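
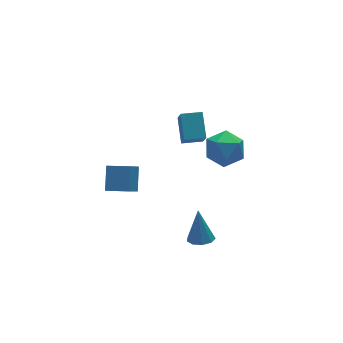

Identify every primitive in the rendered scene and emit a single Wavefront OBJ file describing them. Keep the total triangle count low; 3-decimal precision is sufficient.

v 1.788 -1.19 -0.408
v 2.345 -0.231 0.045
v 3.495 -2.089 -0.605
v 4.052 -1.13 -0.152
v 3.356 -1.807 0.551
v 2.301 -1.251 0.673
v 3.539 -1.069 -1.233
v 2.484 -0.513 -1.111
v 3.428 -0.156 -0.465
v 3.315 -0.612 0.638
v 2.525 -1.708 -1.198
v 2.412 -2.164 -0.095
v 0.138 -3.45 -4.677
v 0.889 -3.396 -4.78
v 0.342 -2.79 -2.863
v 0.659 -2.95 -4.917
v 0.184 -2.739 -4.94
v -0.311 -2.86 -4.841
v -0.597 -3.257 -4.664
v -0.538 -3.744 -4.494
v -0.163 -4.094 -4.408
v 0.353 -4.142 -4.449
v 0.769 -3.866 -4.596
v -1.141 1.01 -3.979
v -2.026 0.336 -2.843
v -2.098 1.873 -4.213
v -2.983 1.199 -3.077
v -0.537 1.961 -2.943
v -1.422 1.287 -1.807
v -1.494 2.824 -3.177
v -2.379 2.15 -2.041
v 2.585 2.491 -2.628
v 3.08 3.745 -1.625
v 2.975 3.48 -4.055
v 3.47 4.733 -3.052
v 3.71 2.047 -2.628
v 4.205 3.3 -1.625
v 4.1 3.035 -4.055
v 4.595 4.289 -3.052
f 1 12 6
f 1 6 2
f 1 2 8
f 1 8 11
f 1 11 12
f 2 6 10
f 6 12 5
f 12 11 3
f 11 8 7
f 8 2 9
f 4 10 5
f 4 5 3
f 4 3 7
f 4 7 9
f 4 9 10
f 5 10 6
f 3 5 12
f 7 3 11
f 9 7 8
f 10 9 2
f 14 13 16
f 14 16 15
f 16 13 17
f 16 17 15
f 17 13 18
f 17 18 15
f 18 13 19
f 18 19 15
f 19 13 20
f 19 20 15
f 20 13 21
f 20 21 15
f 21 13 22
f 21 22 15
f 22 13 23
f 22 23 15
f 23 13 14
f 23 14 15
f 25 27 24
f 28 25 24
f 24 27 26
f 26 28 24
f 25 31 27
f 29 25 28
f 29 31 25
f 27 31 26
f 30 28 26
f 26 31 30
f 30 29 28
f 31 29 30
f 33 35 32
f 36 33 32
f 32 35 34
f 34 36 32
f 33 39 35
f 37 33 36
f 37 39 33
f 35 39 34
f 38 36 34
f 34 39 38
f 38 37 36
f 39 37 38



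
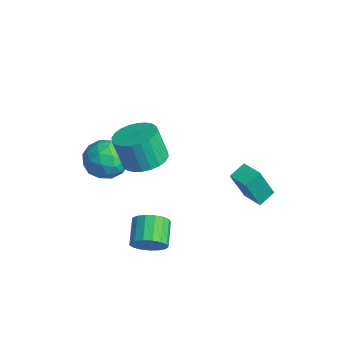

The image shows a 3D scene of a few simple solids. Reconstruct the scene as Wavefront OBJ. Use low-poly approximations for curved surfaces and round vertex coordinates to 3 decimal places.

v 3.239 -1.119 -2.916
v 3.662 -1.16 -2.251
v 2.725 -0.583 -1.618
v 2.301 -0.541 -2.284
v 3.764 -0.829 -2.402
v 2.826 -0.252 -1.769
v 3.746 -0.564 -2.671
v 2.808 0.013 -2.039
v 3.611 -0.426 -2.997
v 2.673 0.151 -2.364
v 3.391 -0.447 -3.304
v 2.453 0.13 -2.671
v 3.136 -0.622 -3.522
v 2.199 -0.044 -2.889
v 2.905 -0.91 -3.601
v 1.967 -0.333 -2.969
v 2.75 -1.246 -3.524
v 1.813 -0.669 -2.891
v 2.707 -1.553 -3.307
v 1.77 -0.976 -2.675
v 2.786 -1.761 -3.001
v 1.849 -1.183 -2.368
v 2.969 -1.821 -2.676
v 2.031 -1.244 -2.043
v 3.213 -1.72 -2.405
v 2.276 -1.143 -1.772
v 3.464 -1.482 -2.252
v 2.526 -0.905 -1.619
v 2.11 -0.666 1.45
v 3.026 -0.864 1.607
v 2.706 -1.191 3.067
v 1.79 -0.994 2.91
v 3.016 -0.501 1.686
v 2.695 -0.829 3.146
v 2.867 -0.165 1.729
v 2.547 -0.492 3.189
v 2.604 0.096 1.729
v 2.283 -0.231 3.189
v 2.265 0.24 1.687
v 1.944 -0.087 3.147
v 1.903 0.247 1.609
v 1.582 -0.08 3.069
v 1.572 0.114 1.507
v 1.251 -0.213 2.967
v 1.323 -0.137 1.396
v 1.003 -0.464 2.856
v 1.194 -0.469 1.293
v 0.874 -0.796 2.753
v 1.205 -0.831 1.214
v 0.884 -1.159 2.674
v 1.353 -1.168 1.171
v 1.033 -1.495 2.631
v 1.617 -1.429 1.171
v 1.296 -1.756 2.631
v 1.956 -1.573 1.213
v 1.635 -1.9 2.673
v 2.318 -1.58 1.291
v 1.997 -1.907 2.751
v 2.649 -1.447 1.393
v 2.328 -1.774 2.853
v 2.897 -1.196 1.504
v 2.577 -1.523 2.964
v 2.745 3.506 -1.946
v 2.928 2.7 -0.235
v 2.559 4.258 -1.572
v 2.741 3.451 0.139
v 3.659 3.729 -1.939
v 3.841 2.922 -0.228
v 3.472 4.48 -1.565
v 3.655 3.674 0.146
v -1.135 -1.34 -0.15
v -0.743 -0.803 0.637
v 0.383 -1.937 -0.497
v 0.775 -1.4 0.29
v 0.152 -2.2 0.472
v -0.786 -1.831 0.687
v 0.426 -0.909 -0.547
v -0.512 -0.54 -0.332
v 0.222 -0.536 0.392
v 0.052 -1.334 1.021
v -0.412 -1.406 -0.881
v -0.582 -2.204 -0.252
v -1.072 -1.019 0.274
v 0.712 -1.721 -0.134
v 0.346 -2.191 -0.027
v 0.576 -1.875 0.435
v -1.097 -1.624 0.303
v -0.867 -1.308 0.766
v -0.341 -2.129 0.669
v 0.507 -1.432 -0.626
v 0.737 -1.116 -0.163
v -0.936 -0.865 -0.295
v -0.706 -0.549 0.167
v -0.019 -0.611 -0.529
v -0.275 -0.546 0.593
v 0.617 -0.897 0.388
v 0.412 -0.609 -0.103
v -0.139 -0.392 0.023
v -0.374 -1.015 0.963
v 0.518 -1.366 0.758
v 0.151 -1.837 0.865
v -0.4 -1.62 0.992
v 0.193 -0.859 0.818
v -0.878 -1.374 -0.618
v 0.014 -1.725 -0.823
v 0.04 -1.12 -0.852
v -0.511 -0.903 -0.725
v -0.977 -1.843 -0.248
v -0.085 -2.194 -0.453
v -0.221 -2.348 0.117
v -0.772 -2.131 0.243
v -0.553 -1.881 -0.678
f 2 1 5
f 2 5 3
f 3 5 6
f 3 6 4
f 5 1 7
f 5 7 6
f 6 7 8
f 6 8 4
f 7 1 9
f 7 9 8
f 8 9 10
f 8 10 4
f 9 1 11
f 9 11 10
f 10 11 12
f 10 12 4
f 11 1 13
f 11 13 12
f 12 13 14
f 12 14 4
f 13 1 15
f 13 15 14
f 14 15 16
f 14 16 4
f 15 1 17
f 15 17 16
f 16 17 18
f 16 18 4
f 17 1 19
f 17 19 18
f 18 19 20
f 18 20 4
f 19 1 21
f 19 21 20
f 20 21 22
f 20 22 4
f 21 1 23
f 21 23 22
f 22 23 24
f 22 24 4
f 23 1 25
f 23 25 24
f 24 25 26
f 24 26 4
f 25 1 27
f 25 27 26
f 26 27 28
f 26 28 4
f 27 1 2
f 27 2 28
f 28 2 3
f 28 3 4
f 30 29 33
f 30 33 31
f 31 33 34
f 31 34 32
f 33 29 35
f 33 35 34
f 34 35 36
f 34 36 32
f 35 29 37
f 35 37 36
f 36 37 38
f 36 38 32
f 37 29 39
f 37 39 38
f 38 39 40
f 38 40 32
f 39 29 41
f 39 41 40
f 40 41 42
f 40 42 32
f 41 29 43
f 41 43 42
f 42 43 44
f 42 44 32
f 43 29 45
f 43 45 44
f 44 45 46
f 44 46 32
f 45 29 47
f 45 47 46
f 46 47 48
f 46 48 32
f 47 29 49
f 47 49 48
f 48 49 50
f 48 50 32
f 49 29 51
f 49 51 50
f 50 51 52
f 50 52 32
f 51 29 53
f 51 53 52
f 52 53 54
f 52 54 32
f 53 29 55
f 53 55 54
f 54 55 56
f 54 56 32
f 55 29 57
f 55 57 56
f 56 57 58
f 56 58 32
f 57 29 59
f 57 59 58
f 58 59 60
f 58 60 32
f 59 29 61
f 59 61 60
f 60 61 62
f 60 62 32
f 61 29 30
f 61 30 62
f 62 30 31
f 62 31 32
f 64 66 63
f 67 64 63
f 63 66 65
f 65 67 63
f 64 70 66
f 68 64 67
f 68 70 64
f 66 70 65
f 69 67 65
f 65 70 69
f 69 68 67
f 70 68 69
f 71 108 87
f 108 82 111
f 87 111 76
f 108 111 87
f 71 87 83
f 87 76 88
f 83 88 72
f 87 88 83
f 71 83 92
f 83 72 93
f 92 93 78
f 83 93 92
f 71 92 104
f 92 78 107
f 104 107 81
f 92 107 104
f 71 104 108
f 104 81 112
f 108 112 82
f 104 112 108
f 72 88 99
f 88 76 102
f 99 102 80
f 88 102 99
f 76 111 89
f 111 82 110
f 89 110 75
f 111 110 89
f 82 112 109
f 112 81 105
f 109 105 73
f 112 105 109
f 81 107 106
f 107 78 94
f 106 94 77
f 107 94 106
f 78 93 98
f 93 72 95
f 98 95 79
f 93 95 98
f 74 100 86
f 100 80 101
f 86 101 75
f 100 101 86
f 74 86 84
f 86 75 85
f 84 85 73
f 86 85 84
f 74 84 91
f 84 73 90
f 91 90 77
f 84 90 91
f 74 91 96
f 91 77 97
f 96 97 79
f 91 97 96
f 74 96 100
f 96 79 103
f 100 103 80
f 96 103 100
f 75 101 89
f 101 80 102
f 89 102 76
f 101 102 89
f 73 85 109
f 85 75 110
f 109 110 82
f 85 110 109
f 77 90 106
f 90 73 105
f 106 105 81
f 90 105 106
f 79 97 98
f 97 77 94
f 98 94 78
f 97 94 98
f 80 103 99
f 103 79 95
f 99 95 72
f 103 95 99



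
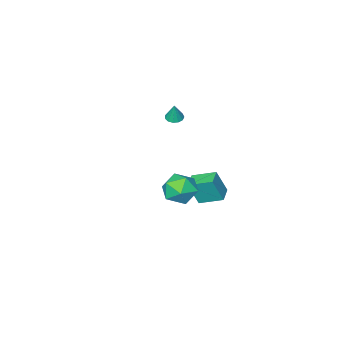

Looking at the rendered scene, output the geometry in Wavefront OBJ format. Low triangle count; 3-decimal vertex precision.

v 3.45 4.638 1.86
v 4.238 3.963 2.205
v 2.302 3.857 2.955
v 3.09 3.182 3.3
v 3.13 4.245 3.555
v 3.84 4.728 2.878
v 2.7 3.092 2.282
v 3.41 3.575 1.605
v 3.775 3.008 2.466
v 4.04 3.72 3.252
v 2.5 4.1 1.908
v 2.765 4.812 2.694
v -1.304 2.183 -0.412
v -0.78 1.856 1.096
v -0.531 2.836 -0.539
v -0.007 2.509 0.969
v -0.453 1.071 -0.949
v 0.071 0.744 0.559
v 0.32 1.724 -1.076
v 0.844 1.397 0.432
v -2.22 -3.875 2.117
v -1.701 -4.079 2.071
v -2.02 -3.625 3.263
v -1.682 -3.772 2
v -1.834 -3.498 1.967
v -2.109 -3.343 1.982
v -2.419 -3.357 2.039
v -2.666 -3.536 2.121
v -2.771 -3.822 2.202
v -2.702 -4.125 2.256
v -2.479 -4.349 2.266
v -2.175 -4.422 2.228
v -1.885 -4.321 2.155
f 1 12 6
f 1 6 2
f 1 2 8
f 1 8 11
f 1 11 12
f 2 6 10
f 6 12 5
f 12 11 3
f 11 8 7
f 8 2 9
f 4 10 5
f 4 5 3
f 4 3 7
f 4 7 9
f 4 9 10
f 5 10 6
f 3 5 12
f 7 3 11
f 9 7 8
f 10 9 2
f 14 16 13
f 17 14 13
f 13 16 15
f 15 17 13
f 14 20 16
f 18 14 17
f 18 20 14
f 16 20 15
f 19 17 15
f 15 20 19
f 19 18 17
f 20 18 19
f 22 21 24
f 22 24 23
f 24 21 25
f 24 25 23
f 25 21 26
f 25 26 23
f 26 21 27
f 26 27 23
f 27 21 28
f 27 28 23
f 28 21 29
f 28 29 23
f 29 21 30
f 29 30 23
f 30 21 31
f 30 31 23
f 31 21 32
f 31 32 23
f 32 21 33
f 32 33 23
f 33 21 22
f 33 22 23



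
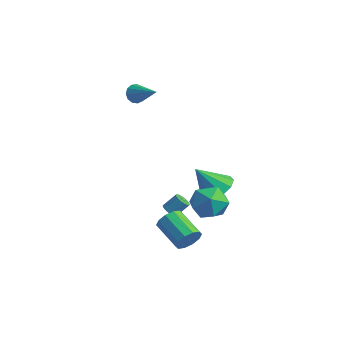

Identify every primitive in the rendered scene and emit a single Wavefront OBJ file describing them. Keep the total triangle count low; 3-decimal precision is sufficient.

v -4.405 1.916 2.986
v -4.116 2.144 2.438
v -2.715 1.864 3.854
v -4.21 2.442 2.639
v -4.366 2.574 2.95
v -4.534 2.496 3.273
v -4.661 2.234 3.504
v -4.707 1.871 3.572
v -4.656 1.523 3.453
v -4.526 1.299 3.186
v -4.358 1.271 2.856
v -4.204 1.447 2.567
v -4.114 1.773 2.411
v 2.319 -0.616 -4.301
v 2.625 -0.14 -3.708
v 0.908 0.093 -3.007
v 0.601 -0.384 -3.599
v 2.505 0.157 -4.101
v 0.787 0.39 -3.399
v 2.314 0.158 -4.57
v 0.596 0.391 -3.869
v 2.124 -0.136 -4.936
v 0.407 0.096 -4.235
v 2.009 -0.614 -5.06
v 0.291 -0.381 -4.359
v 2.012 -1.093 -4.893
v 0.295 -0.86 -4.192
v 2.133 -1.39 -4.501
v 0.415 -1.157 -3.799
v 2.324 -1.391 -4.031
v 0.606 -1.158 -3.33
v 2.513 -1.096 -3.665
v 0.796 -0.864 -2.964
v 2.629 -0.619 -3.541
v 0.911 -0.386 -2.84
v 2.388 0.706 -2.143
v 3.571 0.631 -2.231
v 2.449 -0.271 -0.489
v 3.632 -0.346 -0.577
v 3.117 0.704 -0.364
v 3.079 1.308 -1.387
v 2.941 -0.948 -1.333
v 2.903 -0.344 -2.356
v 3.912 -0.391 -1.73
v 4.021 0.63 -1.132
v 1.999 -0.27 -1.588
v 2.108 0.751 -0.99
v -0.836 1.029 -4.33
v -0.363 0.865 -4.427
v 0.009 1.487 -3.667
v -0.464 1.651 -3.57
v -0.383 1.044 -4.564
v -0.011 1.667 -3.804
v -0.493 1.221 -4.655
v -0.121 1.843 -3.895
v -0.671 1.36 -4.681
v -0.299 1.982 -3.921
v -0.881 1.433 -4.638
v -0.51 2.055 -3.878
v -1.083 1.426 -4.534
v -0.711 2.048 -3.774
v -1.235 1.34 -4.39
v -0.864 1.962 -3.63
v -1.309 1.193 -4.233
v -0.937 1.815 -3.473
v -1.289 1.013 -4.096
v -0.917 1.636 -3.336
v -1.179 0.837 -4.005
v -0.807 1.459 -3.245
v -1.001 0.698 -3.979
v -0.629 1.32 -3.219
v -0.79 0.625 -4.022
v -0.419 1.247 -3.262
v -0.589 0.632 -4.126
v -0.217 1.254 -3.366
v -0.436 0.718 -4.27
v -0.065 1.34 -3.51
v 1.314 2.499 -2.195
v 1.907 3.122 -1.525
v 0.486 1.641 -0.665
v 1.331 3.446 -1.655
v 0.748 3.409 -1.991
v 0.381 3.024 -2.405
v 0.371 2.439 -2.739
v 0.72 1.877 -2.865
v 1.296 1.553 -2.736
v 1.879 1.59 -2.4
v 2.246 1.975 -1.986
v 2.257 2.56 -1.652
f 2 1 4
f 2 4 3
f 4 1 5
f 4 5 3
f 5 1 6
f 5 6 3
f 6 1 7
f 6 7 3
f 7 1 8
f 7 8 3
f 8 1 9
f 8 9 3
f 9 1 10
f 9 10 3
f 10 1 11
f 10 11 3
f 11 1 12
f 11 12 3
f 12 1 13
f 12 13 3
f 13 1 2
f 13 2 3
f 15 14 18
f 15 18 16
f 16 18 19
f 16 19 17
f 18 14 20
f 18 20 19
f 19 20 21
f 19 21 17
f 20 14 22
f 20 22 21
f 21 22 23
f 21 23 17
f 22 14 24
f 22 24 23
f 23 24 25
f 23 25 17
f 24 14 26
f 24 26 25
f 25 26 27
f 25 27 17
f 26 14 28
f 26 28 27
f 27 28 29
f 27 29 17
f 28 14 30
f 28 30 29
f 29 30 31
f 29 31 17
f 30 14 32
f 30 32 31
f 31 32 33
f 31 33 17
f 32 14 34
f 32 34 33
f 33 34 35
f 33 35 17
f 34 14 15
f 34 15 35
f 35 15 16
f 35 16 17
f 36 47 41
f 36 41 37
f 36 37 43
f 36 43 46
f 36 46 47
f 37 41 45
f 41 47 40
f 47 46 38
f 46 43 42
f 43 37 44
f 39 45 40
f 39 40 38
f 39 38 42
f 39 42 44
f 39 44 45
f 40 45 41
f 38 40 47
f 42 38 46
f 44 42 43
f 45 44 37
f 49 48 52
f 49 52 50
f 50 52 53
f 50 53 51
f 52 48 54
f 52 54 53
f 53 54 55
f 53 55 51
f 54 48 56
f 54 56 55
f 55 56 57
f 55 57 51
f 56 48 58
f 56 58 57
f 57 58 59
f 57 59 51
f 58 48 60
f 58 60 59
f 59 60 61
f 59 61 51
f 60 48 62
f 60 62 61
f 61 62 63
f 61 63 51
f 62 48 64
f 62 64 63
f 63 64 65
f 63 65 51
f 64 48 66
f 64 66 65
f 65 66 67
f 65 67 51
f 66 48 68
f 66 68 67
f 67 68 69
f 67 69 51
f 68 48 70
f 68 70 69
f 69 70 71
f 69 71 51
f 70 48 72
f 70 72 71
f 71 72 73
f 71 73 51
f 72 48 74
f 72 74 73
f 73 74 75
f 73 75 51
f 74 48 76
f 74 76 75
f 75 76 77
f 75 77 51
f 76 48 49
f 76 49 77
f 77 49 50
f 77 50 51
f 79 78 81
f 79 81 80
f 81 78 82
f 81 82 80
f 82 78 83
f 82 83 80
f 83 78 84
f 83 84 80
f 84 78 85
f 84 85 80
f 85 78 86
f 85 86 80
f 86 78 87
f 86 87 80
f 87 78 88
f 87 88 80
f 88 78 89
f 88 89 80
f 89 78 79
f 89 79 80



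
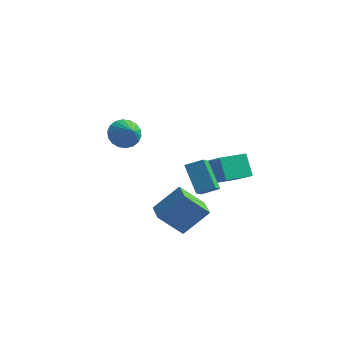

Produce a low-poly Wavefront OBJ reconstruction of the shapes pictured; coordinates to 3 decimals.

v 0.202 -2.996 -2.343
v 1.203 -2.088 -1.035
v -0.582 -2.037 -2.408
v 0.419 -1.13 -1.1
v 1.221 -2.25 -3.64
v 2.222 -1.343 -2.332
v 0.437 -1.292 -3.705
v 1.438 -0.384 -2.397
v -0.456 3.242 -1.817
v 0.809 2.502 -0.79
v 0.401 4.539 -1.94
v 1.667 3.8 -0.913
v 0.193 2.7 -3.007
v 1.459 1.961 -1.98
v 1.051 3.998 -3.13
v 2.316 3.258 -2.103
v -3.969 1.15 0.388
v -3.409 1.075 -0.351
v -3.071 0.51 1.132
v -3.292 1.435 -0.183
v -3.31 1.738 0.098
v -3.457 1.925 0.437
v -3.707 1.958 0.765
v -4.008 1.831 1.019
v -4.301 1.569 1.148
v -4.529 1.224 1.126
v -4.645 0.864 0.958
v -4.628 0.561 0.677
v -4.48 0.374 0.339
v -4.231 0.341 0.01
v -3.93 0.468 -0.244
v -3.636 0.73 -0.373
v 1.59 -2.296 1.302
v 1.775 -3.185 1.904
v 2.379 -1.876 1.68
v 2.564 -2.765 2.282
v 2.576 -2.975 -0.002
v 2.761 -3.864 0.6
v 3.365 -2.555 0.376
v 3.55 -3.444 0.978
f 2 4 1
f 5 2 1
f 1 4 3
f 3 5 1
f 2 8 4
f 6 2 5
f 6 8 2
f 4 8 3
f 7 5 3
f 3 8 7
f 7 6 5
f 8 6 7
f 10 12 9
f 13 10 9
f 9 12 11
f 11 13 9
f 10 16 12
f 14 10 13
f 14 16 10
f 12 16 11
f 15 13 11
f 11 16 15
f 15 14 13
f 16 14 15
f 18 17 20
f 18 20 19
f 20 17 21
f 20 21 19
f 21 17 22
f 21 22 19
f 22 17 23
f 22 23 19
f 23 17 24
f 23 24 19
f 24 17 25
f 24 25 19
f 25 17 26
f 25 26 19
f 26 17 27
f 26 27 19
f 27 17 28
f 27 28 19
f 28 17 29
f 28 29 19
f 29 17 30
f 29 30 19
f 30 17 31
f 30 31 19
f 31 17 32
f 31 32 19
f 32 17 18
f 32 18 19
f 34 36 33
f 37 34 33
f 33 36 35
f 35 37 33
f 34 40 36
f 38 34 37
f 38 40 34
f 36 40 35
f 39 37 35
f 35 40 39
f 39 38 37
f 40 38 39



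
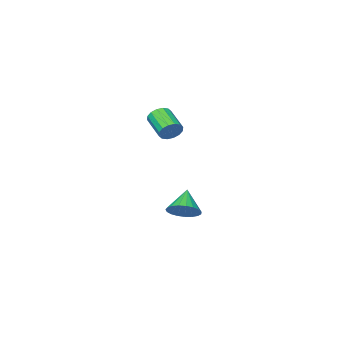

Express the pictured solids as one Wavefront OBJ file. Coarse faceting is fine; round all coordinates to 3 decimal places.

v 0.839 1.737 -3.184
v 1.304 1.964 -2.627
v 0.121 1.123 -2.336
v 1.092 2.199 -2.636
v 0.837 2.353 -2.74
v 0.583 2.402 -2.921
v 0.372 2.335 -3.148
v 0.243 2.165 -3.38
v 0.216 1.921 -3.579
v 0.298 1.644 -3.71
v 0.473 1.384 -3.749
v 0.711 1.185 -3.691
v 0.972 1.081 -3.546
v 1.209 1.091 -3.338
v 1.383 1.212 -3.103
v 1.463 1.424 -2.883
v 1.435 1.69 -2.714
v 2.343 2.725 2.143
v 2.594 2.866 2.599
v 2.309 1.776 3.094
v 2.057 1.635 2.637
v 2.33 2.951 2.633
v 2.045 1.861 3.128
v 2.069 2.975 2.536
v 1.784 1.885 3.03
v 1.882 2.932 2.333
v 1.596 1.842 2.827
v 1.817 2.833 2.079
v 1.532 1.744 2.574
v 1.894 2.706 1.843
v 1.609 1.616 2.337
v 2.091 2.584 1.686
v 1.806 1.494 2.181
v 2.355 2.499 1.652
v 2.07 1.409 2.147
v 2.616 2.475 1.75
v 2.331 1.385 2.244
v 2.804 2.518 1.953
v 2.518 1.428 2.447
v 2.868 2.616 2.206
v 2.583 1.527 2.701
v 2.791 2.744 2.443
v 2.506 1.654 2.937
f 2 1 4
f 2 4 3
f 4 1 5
f 4 5 3
f 5 1 6
f 5 6 3
f 6 1 7
f 6 7 3
f 7 1 8
f 7 8 3
f 8 1 9
f 8 9 3
f 9 1 10
f 9 10 3
f 10 1 11
f 10 11 3
f 11 1 12
f 11 12 3
f 12 1 13
f 12 13 3
f 13 1 14
f 13 14 3
f 14 1 15
f 14 15 3
f 15 1 16
f 15 16 3
f 16 1 17
f 16 17 3
f 17 1 2
f 17 2 3
f 19 18 22
f 19 22 20
f 20 22 23
f 20 23 21
f 22 18 24
f 22 24 23
f 23 24 25
f 23 25 21
f 24 18 26
f 24 26 25
f 25 26 27
f 25 27 21
f 26 18 28
f 26 28 27
f 27 28 29
f 27 29 21
f 28 18 30
f 28 30 29
f 29 30 31
f 29 31 21
f 30 18 32
f 30 32 31
f 31 32 33
f 31 33 21
f 32 18 34
f 32 34 33
f 33 34 35
f 33 35 21
f 34 18 36
f 34 36 35
f 35 36 37
f 35 37 21
f 36 18 38
f 36 38 37
f 37 38 39
f 37 39 21
f 38 18 40
f 38 40 39
f 39 40 41
f 39 41 21
f 40 18 42
f 40 42 41
f 41 42 43
f 41 43 21
f 42 18 19
f 42 19 43
f 43 19 20
f 43 20 21



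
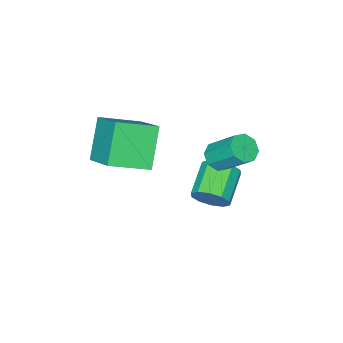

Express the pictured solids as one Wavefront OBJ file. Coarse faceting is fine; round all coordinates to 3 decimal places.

v -0.08 0.5 -4.351
v 0.412 0.245 -3.681
v -0.948 -0.476 -2.958
v -1.44 -0.22 -3.629
v 0.215 0.732 -3.566
v -1.145 0.011 -2.843
v -0.095 1.13 -3.752
v -1.455 0.41 -3.029
v -0.399 1.288 -4.166
v -1.759 0.568 -3.443
v -0.581 1.145 -4.651
v -1.941 0.425 -3.928
v -0.572 0.756 -5.022
v -1.932 0.035 -4.299
v -0.375 0.269 -5.137
v -1.735 -0.452 -4.414
v -0.065 -0.13 -4.951
v -1.425 -0.85 -4.228
v 0.239 -0.288 -4.537
v -1.121 -1.008 -3.814
v 0.421 -0.145 -4.052
v -0.939 -0.865 -3.329
v 0.071 1.054 -0.973
v 0.525 1.483 -1.311
v 0.303 2.715 -0.045
v -0.151 2.286 0.293
v 0.011 1.556 -1.472
v -0.211 2.788 -0.206
v -0.468 1.335 -1.34
v -0.689 2.567 -0.074
v -0.631 0.95 -0.994
v -0.853 2.181 0.272
v -0.383 0.625 -0.635
v -0.605 1.857 0.631
v 0.131 0.552 -0.474
v -0.091 1.784 0.792
v 0.609 0.773 -0.606
v 0.388 2.005 0.66
v 0.773 1.159 -0.952
v 0.551 2.39 0.314
v 2.762 -3.164 0.532
v 3.297 -1.489 1.662
v 1.251 -2.248 -0.11
v 1.786 -0.573 1.019
v 3.874 -2.447 -1.059
v 4.409 -0.772 0.07
v 2.363 -1.531 -1.702
v 2.898 0.144 -0.572
f 2 1 5
f 2 5 3
f 3 5 6
f 3 6 4
f 5 1 7
f 5 7 6
f 6 7 8
f 6 8 4
f 7 1 9
f 7 9 8
f 8 9 10
f 8 10 4
f 9 1 11
f 9 11 10
f 10 11 12
f 10 12 4
f 11 1 13
f 11 13 12
f 12 13 14
f 12 14 4
f 13 1 15
f 13 15 14
f 14 15 16
f 14 16 4
f 15 1 17
f 15 17 16
f 16 17 18
f 16 18 4
f 17 1 19
f 17 19 18
f 18 19 20
f 18 20 4
f 19 1 21
f 19 21 20
f 20 21 22
f 20 22 4
f 21 1 2
f 21 2 22
f 22 2 3
f 22 3 4
f 24 23 27
f 24 27 25
f 25 27 28
f 25 28 26
f 27 23 29
f 27 29 28
f 28 29 30
f 28 30 26
f 29 23 31
f 29 31 30
f 30 31 32
f 30 32 26
f 31 23 33
f 31 33 32
f 32 33 34
f 32 34 26
f 33 23 35
f 33 35 34
f 34 35 36
f 34 36 26
f 35 23 37
f 35 37 36
f 36 37 38
f 36 38 26
f 37 23 39
f 37 39 38
f 38 39 40
f 38 40 26
f 39 23 24
f 39 24 40
f 40 24 25
f 40 25 26
f 42 44 41
f 45 42 41
f 41 44 43
f 43 45 41
f 42 48 44
f 46 42 45
f 46 48 42
f 44 48 43
f 47 45 43
f 43 48 47
f 47 46 45
f 48 46 47



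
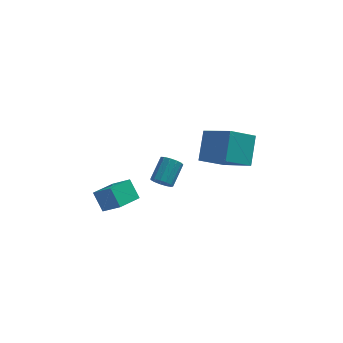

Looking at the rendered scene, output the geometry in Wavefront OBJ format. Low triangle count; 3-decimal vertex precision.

v -1.408 -3.418 1.694
v -0.958 -3.755 1.836
v -0.442 -2.759 2.568
v -0.892 -2.422 2.426
v -0.873 -3.598 1.562
v -0.357 -2.602 2.294
v -0.957 -3.384 1.33
v -0.442 -2.388 2.063
v -1.185 -3.181 1.214
v -0.669 -2.184 1.946
v -1.484 -3.053 1.25
v -0.968 -2.056 1.982
v -1.758 -3.041 1.427
v -1.242 -2.044 2.159
v -1.921 -3.149 1.689
v -1.406 -2.152 2.421
v -1.922 -3.342 1.952
v -1.406 -2.346 2.684
v -1.759 -3.56 2.133
v -1.243 -2.563 2.866
v -1.485 -3.732 2.175
v -0.969 -2.736 2.908
v -1.186 -3.805 2.064
v -0.67 -2.809 2.797
v 1.918 1.228 -1.063
v 2.225 2.558 0.156
v 0.629 2.568 -2.201
v 0.937 3.898 -0.982
v 3.243 1.742 -1.958
v 3.551 3.072 -0.739
v 1.955 3.082 -3.096
v 2.262 4.412 -1.877
v -4.739 0.733 -2.965
v -3.859 0.084 -2.012
v -3.766 1.711 -3.198
v -2.885 1.063 -2.246
v -4.275 0.057 -3.854
v -3.394 -0.591 -2.902
v -3.301 1.036 -4.088
v -2.421 0.387 -3.135
f 2 1 5
f 2 5 3
f 3 5 6
f 3 6 4
f 5 1 7
f 5 7 6
f 6 7 8
f 6 8 4
f 7 1 9
f 7 9 8
f 8 9 10
f 8 10 4
f 9 1 11
f 9 11 10
f 10 11 12
f 10 12 4
f 11 1 13
f 11 13 12
f 12 13 14
f 12 14 4
f 13 1 15
f 13 15 14
f 14 15 16
f 14 16 4
f 15 1 17
f 15 17 16
f 16 17 18
f 16 18 4
f 17 1 19
f 17 19 18
f 18 19 20
f 18 20 4
f 19 1 21
f 19 21 20
f 20 21 22
f 20 22 4
f 21 1 23
f 21 23 22
f 22 23 24
f 22 24 4
f 23 1 2
f 23 2 24
f 24 2 3
f 24 3 4
f 26 28 25
f 29 26 25
f 25 28 27
f 27 29 25
f 26 32 28
f 30 26 29
f 30 32 26
f 28 32 27
f 31 29 27
f 27 32 31
f 31 30 29
f 32 30 31
f 34 36 33
f 37 34 33
f 33 36 35
f 35 37 33
f 34 40 36
f 38 34 37
f 38 40 34
f 36 40 35
f 39 37 35
f 35 40 39
f 39 38 37
f 40 38 39



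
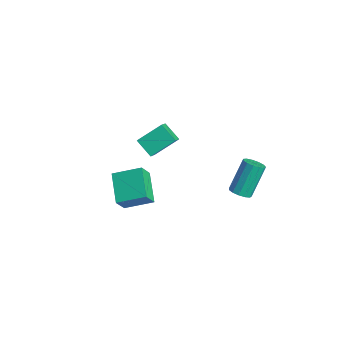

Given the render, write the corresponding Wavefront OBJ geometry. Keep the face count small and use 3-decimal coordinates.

v -1.918 -0.601 0.972
v -1.21 -1.197 1.735
v -1.732 0.666 1.79
v -1.024 0.07 2.553
v -1.016 -0.33 0.347
v -0.308 -0.926 1.11
v -0.83 0.937 1.165
v -0.122 0.341 1.928
v 2.34 2.573 -1.212
v 2.738 2.252 -0.898
v 2.339 3.267 0.646
v 1.94 3.587 0.332
v 2.908 2.515 -1.027
v 2.508 3.529 0.517
v 2.896 2.796 -1.215
v 2.497 3.811 0.329
v 2.709 3.006 -1.401
v 2.309 4.021 0.143
v 2.404 3.079 -1.528
v 2.004 4.093 0.016
v 2.078 2.991 -1.554
v 1.679 4.005 -0.01
v 1.836 2.77 -1.472
v 1.437 3.784 0.072
v 1.754 2.486 -1.307
v 1.354 3.501 0.237
v 1.857 2.23 -1.112
v 1.458 3.245 0.432
v 2.114 2.083 -0.949
v 1.715 3.097 0.595
v 2.443 2.091 -0.869
v 2.043 3.106 0.675
v 0.293 -2.917 0.794
v 0.587 -3.496 1.767
v 1.012 -1.692 1.304
v 1.306 -2.27 2.278
v 1.734 -3.45 0.042
v 2.028 -4.028 1.016
v 2.453 -2.224 0.553
v 2.747 -2.803 1.526
f 2 4 1
f 5 2 1
f 1 4 3
f 3 5 1
f 2 8 4
f 6 2 5
f 6 8 2
f 4 8 3
f 7 5 3
f 3 8 7
f 7 6 5
f 8 6 7
f 10 9 13
f 10 13 11
f 11 13 14
f 11 14 12
f 13 9 15
f 13 15 14
f 14 15 16
f 14 16 12
f 15 9 17
f 15 17 16
f 16 17 18
f 16 18 12
f 17 9 19
f 17 19 18
f 18 19 20
f 18 20 12
f 19 9 21
f 19 21 20
f 20 21 22
f 20 22 12
f 21 9 23
f 21 23 22
f 22 23 24
f 22 24 12
f 23 9 25
f 23 25 24
f 24 25 26
f 24 26 12
f 25 9 27
f 25 27 26
f 26 27 28
f 26 28 12
f 27 9 29
f 27 29 28
f 28 29 30
f 28 30 12
f 29 9 31
f 29 31 30
f 30 31 32
f 30 32 12
f 31 9 10
f 31 10 32
f 32 10 11
f 32 11 12
f 34 36 33
f 37 34 33
f 33 36 35
f 35 37 33
f 34 40 36
f 38 34 37
f 38 40 34
f 36 40 35
f 39 37 35
f 35 40 39
f 39 38 37
f 40 38 39



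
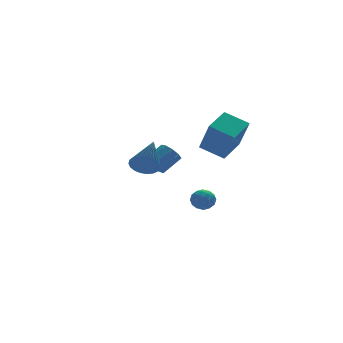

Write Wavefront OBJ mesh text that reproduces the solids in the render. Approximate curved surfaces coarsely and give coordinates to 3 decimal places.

v 2.875 -3.352 1.769
v 2.994 -4.281 3.491
v 1.942 -2.427 2.333
v 2.062 -3.355 4.055
v 4.098 -2.385 2.205
v 4.218 -3.313 3.927
v 3.166 -1.459 2.769
v 3.285 -2.388 4.491
v 1.523 2.488 -0.721
v 1.945 2.367 -1.266
v 2.979 2.632 -0.524
v 2.557 2.752 0.021
v 1.819 2.829 -1.256
v 2.853 3.094 -0.514
v 1.555 3.131 -0.995
v 2.589 3.396 -0.253
v 1.275 3.132 -0.606
v 2.309 3.397 0.136
v 1.112 2.832 -0.271
v 2.146 3.096 0.471
v 1.141 2.37 -0.146
v 2.175 2.635 0.596
v 1.349 1.964 -0.291
v 2.383 2.228 0.451
v 1.638 1.802 -0.637
v 2.672 2.067 0.105
v 1.873 1.962 -1.022
v 2.908 2.226 -0.28
v 3.267 1.921 -3.24
v 3.847 2.324 -3.127
v 3.933 0.976 -3.293
v 4.513 1.379 -3.18
v 4.036 1.284 -2.656
v 3.625 1.868 -2.623
v 4.155 1.432 -3.797
v 3.744 2.016 -3.764
v 4.396 2.021 -3.471
v 4.323 1.929 -2.766
v 3.457 1.371 -3.654
v 3.384 1.279 -2.949
v 3.499 2.205 -3.178
v 4.281 1.095 -3.242
v 4.001 1.039 -2.933
v 4.342 1.275 -2.867
v 3.368 1.937 -2.882
v 3.709 2.174 -2.816
v 3.82 1.562 -2.539
v 4.071 1.126 -3.604
v 4.412 1.363 -3.538
v 3.438 2.025 -3.553
v 3.779 2.261 -3.487
v 3.96 1.738 -3.881
v 4.163 2.264 -3.314
v 4.554 1.709 -3.346
v 4.344 1.74 -3.709
v 4.102 2.084 -3.689
v 4.119 2.21 -2.9
v 4.51 1.655 -2.931
v 4.23 1.599 -2.623
v 3.988 1.942 -2.604
v 4.442 2.032 -3.102
v 3.27 1.645 -3.489
v 3.661 1.09 -3.52
v 3.792 1.358 -3.816
v 3.55 1.701 -3.797
v 3.226 1.591 -3.074
v 3.617 1.036 -3.106
v 3.678 1.216 -2.731
v 3.436 1.56 -2.711
v 3.338 1.268 -3.318
v -0.7 -1.889 1.338
v 0.096 -1.92 1.263
v -0.56 -2.751 3.182
v 0.051 -1.623 1.406
v -0.123 -1.371 1.536
v -0.397 -1.21 1.633
v -0.724 -1.165 1.678
v -1.046 -1.246 1.665
v -1.309 -1.438 1.595
v -1.466 -1.708 1.481
v -1.491 -2.009 1.342
v -1.379 -2.29 1.203
v -1.15 -2.501 1.086
v -0.843 -2.606 1.014
v -0.511 -2.587 0.997
v -0.212 -2.448 1.04
v 0.003 -2.212 1.134
f 2 4 1
f 5 2 1
f 1 4 3
f 3 5 1
f 2 8 4
f 6 2 5
f 6 8 2
f 4 8 3
f 7 5 3
f 3 8 7
f 7 6 5
f 8 6 7
f 10 9 13
f 10 13 11
f 11 13 14
f 11 14 12
f 13 9 15
f 13 15 14
f 14 15 16
f 14 16 12
f 15 9 17
f 15 17 16
f 16 17 18
f 16 18 12
f 17 9 19
f 17 19 18
f 18 19 20
f 18 20 12
f 19 9 21
f 19 21 20
f 20 21 22
f 20 22 12
f 21 9 23
f 21 23 22
f 22 23 24
f 22 24 12
f 23 9 25
f 23 25 24
f 24 25 26
f 24 26 12
f 25 9 27
f 25 27 26
f 26 27 28
f 26 28 12
f 27 9 10
f 27 10 28
f 28 10 11
f 28 11 12
f 29 66 45
f 66 40 69
f 45 69 34
f 66 69 45
f 29 45 41
f 45 34 46
f 41 46 30
f 45 46 41
f 29 41 50
f 41 30 51
f 50 51 36
f 41 51 50
f 29 50 62
f 50 36 65
f 62 65 39
f 50 65 62
f 29 62 66
f 62 39 70
f 66 70 40
f 62 70 66
f 30 46 57
f 46 34 60
f 57 60 38
f 46 60 57
f 34 69 47
f 69 40 68
f 47 68 33
f 69 68 47
f 40 70 67
f 70 39 63
f 67 63 31
f 70 63 67
f 39 65 64
f 65 36 52
f 64 52 35
f 65 52 64
f 36 51 56
f 51 30 53
f 56 53 37
f 51 53 56
f 32 58 44
f 58 38 59
f 44 59 33
f 58 59 44
f 32 44 42
f 44 33 43
f 42 43 31
f 44 43 42
f 32 42 49
f 42 31 48
f 49 48 35
f 42 48 49
f 32 49 54
f 49 35 55
f 54 55 37
f 49 55 54
f 32 54 58
f 54 37 61
f 58 61 38
f 54 61 58
f 33 59 47
f 59 38 60
f 47 60 34
f 59 60 47
f 31 43 67
f 43 33 68
f 67 68 40
f 43 68 67
f 35 48 64
f 48 31 63
f 64 63 39
f 48 63 64
f 37 55 56
f 55 35 52
f 56 52 36
f 55 52 56
f 38 61 57
f 61 37 53
f 57 53 30
f 61 53 57
f 72 71 74
f 72 74 73
f 74 71 75
f 74 75 73
f 75 71 76
f 75 76 73
f 76 71 77
f 76 77 73
f 77 71 78
f 77 78 73
f 78 71 79
f 78 79 73
f 79 71 80
f 79 80 73
f 80 71 81
f 80 81 73
f 81 71 82
f 81 82 73
f 82 71 83
f 82 83 73
f 83 71 84
f 83 84 73
f 84 71 85
f 84 85 73
f 85 71 86
f 85 86 73
f 86 71 87
f 86 87 73
f 87 71 72
f 87 72 73



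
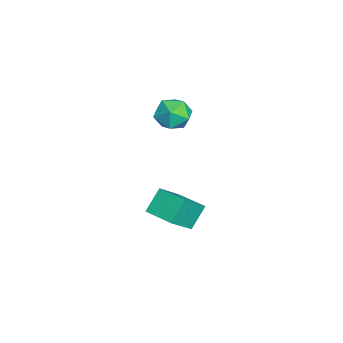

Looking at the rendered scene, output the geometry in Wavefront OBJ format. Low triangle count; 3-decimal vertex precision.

v 0.867 1.643 2.127
v 1.464 1.291 1.364
v 1.156 0.249 2.996
v 1.753 -0.103 2.233
v 2.063 0.698 2.803
v 1.885 1.559 2.266
v 0.735 -0.019 2.094
v 0.557 0.842 1.557
v 1.383 0.264 1.344
v 2.203 0.707 1.782
v 0.417 0.833 2.578
v 1.237 1.276 3.016
v 2.99 -0.391 -3.533
v 2.219 0.206 -2.446
v 1.896 0.47 -4.781
v 1.126 1.067 -3.694
v 3.994 0.893 -3.526
v 3.224 1.49 -2.439
v 2.901 1.754 -4.774
v 2.13 2.351 -3.687
f 1 12 6
f 1 6 2
f 1 2 8
f 1 8 11
f 1 11 12
f 2 6 10
f 6 12 5
f 12 11 3
f 11 8 7
f 8 2 9
f 4 10 5
f 4 5 3
f 4 3 7
f 4 7 9
f 4 9 10
f 5 10 6
f 3 5 12
f 7 3 11
f 9 7 8
f 10 9 2
f 14 16 13
f 17 14 13
f 13 16 15
f 15 17 13
f 14 20 16
f 18 14 17
f 18 20 14
f 16 20 15
f 19 17 15
f 15 20 19
f 19 18 17
f 20 18 19



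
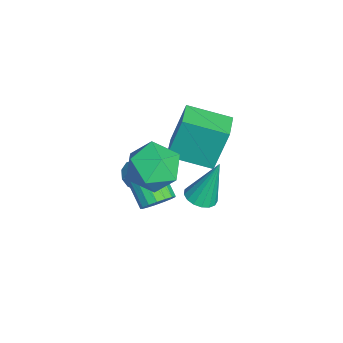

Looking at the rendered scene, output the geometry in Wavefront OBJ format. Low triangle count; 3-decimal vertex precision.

v 2.85 2.842 3.67
v 3.902 2.731 3.152
v 2.478 1.009 3.308
v 3.53 0.898 2.79
v 3.461 1.06 3.955
v 3.691 2.193 4.178
v 2.689 1.547 2.282
v 2.919 2.68 2.505
v 3.803 1.931 2.294
v 4.28 1.63 3.328
v 2.1 2.11 3.132
v 2.577 1.809 4.166
v -1.908 2.406 -0.056
v -2.088 3.016 1.987
v -1.646 4.244 -0.582
v -1.825 4.854 1.461
v -0.615 2.266 0.099
v -0.794 2.876 2.142
v -0.352 4.104 -0.427
v -0.532 4.714 1.616
v -0.881 1.053 -1.396
v -0.595 1.432 -1.91
v -0.113 2.006 -1.218
v -0.399 1.627 -0.704
v -0.971 1.617 -1.801
v -0.489 2.191 -1.109
v -1.313 1.586 -1.537
v -0.83 2.16 -0.845
v -1.489 1.351 -1.219
v -1.007 1.925 -0.528
v -1.434 1.003 -0.969
v -0.951 1.577 -0.277
v -1.167 0.674 -0.882
v -0.685 1.248 -0.19
v -0.791 0.489 -0.991
v -0.309 1.063 -0.299
v -0.45 0.52 -1.255
v 0.033 1.094 -0.563
v -0.273 0.755 -1.572
v 0.209 1.329 -0.881
v -0.329 1.103 -1.823
v 0.154 1.677 -1.131
v 2.634 3.617 0.86
v 2.995 4.154 0.686
v 2.546 4.303 2.8
v 2.692 4.247 0.64
v 2.375 4.196 0.643
v 2.118 4.012 0.697
v 1.979 3.738 0.788
v 1.99 3.436 0.895
v 2.148 3.175 0.994
v 2.418 3.016 1.063
v 2.737 2.994 1.085
v 3.033 3.116 1.055
v 3.237 3.352 0.981
v 3.303 3.648 0.879
v 3.216 3.938 0.773
v 1.8 2.003 -0.441
v 2.235 1.434 -0.299
v 1.115 0.808 0.624
v 0.68 1.377 0.481
v 2.313 1.664 -0.048
v 1.193 1.038 0.875
v 2.274 1.972 0.113
v 1.154 1.346 1.036
v 2.126 2.286 0.147
v 1.006 1.661 1.07
v 1.904 2.536 0.046
v 0.784 1.911 0.969
v 1.657 2.664 -0.166
v 0.538 2.038 0.756
v 1.444 2.64 -0.442
v 0.324 2.014 0.481
v 1.312 2.47 -0.717
v 0.192 1.845 0.206
v 1.291 2.193 -0.929
v 0.172 1.568 -0.006
v 1.388 1.873 -1.03
v 0.268 1.247 -0.107
v 1.578 1.582 -0.995
v 0.459 0.957 -0.073
v 1.82 1.388 -0.834
v 0.7 0.762 0.089
v 2.057 1.334 -0.583
v 0.937 0.709 0.34
f 1 12 6
f 1 6 2
f 1 2 8
f 1 8 11
f 1 11 12
f 2 6 10
f 6 12 5
f 12 11 3
f 11 8 7
f 8 2 9
f 4 10 5
f 4 5 3
f 4 3 7
f 4 7 9
f 4 9 10
f 5 10 6
f 3 5 12
f 7 3 11
f 9 7 8
f 10 9 2
f 14 16 13
f 17 14 13
f 13 16 15
f 15 17 13
f 14 20 16
f 18 14 17
f 18 20 14
f 16 20 15
f 19 17 15
f 15 20 19
f 19 18 17
f 20 18 19
f 22 21 25
f 22 25 23
f 23 25 26
f 23 26 24
f 25 21 27
f 25 27 26
f 26 27 28
f 26 28 24
f 27 21 29
f 27 29 28
f 28 29 30
f 28 30 24
f 29 21 31
f 29 31 30
f 30 31 32
f 30 32 24
f 31 21 33
f 31 33 32
f 32 33 34
f 32 34 24
f 33 21 35
f 33 35 34
f 34 35 36
f 34 36 24
f 35 21 37
f 35 37 36
f 36 37 38
f 36 38 24
f 37 21 39
f 37 39 38
f 38 39 40
f 38 40 24
f 39 21 41
f 39 41 40
f 40 41 42
f 40 42 24
f 41 21 22
f 41 22 42
f 42 22 23
f 42 23 24
f 44 43 46
f 44 46 45
f 46 43 47
f 46 47 45
f 47 43 48
f 47 48 45
f 48 43 49
f 48 49 45
f 49 43 50
f 49 50 45
f 50 43 51
f 50 51 45
f 51 43 52
f 51 52 45
f 52 43 53
f 52 53 45
f 53 43 54
f 53 54 45
f 54 43 55
f 54 55 45
f 55 43 56
f 55 56 45
f 56 43 57
f 56 57 45
f 57 43 44
f 57 44 45
f 59 58 62
f 59 62 60
f 60 62 63
f 60 63 61
f 62 58 64
f 62 64 63
f 63 64 65
f 63 65 61
f 64 58 66
f 64 66 65
f 65 66 67
f 65 67 61
f 66 58 68
f 66 68 67
f 67 68 69
f 67 69 61
f 68 58 70
f 68 70 69
f 69 70 71
f 69 71 61
f 70 58 72
f 70 72 71
f 71 72 73
f 71 73 61
f 72 58 74
f 72 74 73
f 73 74 75
f 73 75 61
f 74 58 76
f 74 76 75
f 75 76 77
f 75 77 61
f 76 58 78
f 76 78 77
f 77 78 79
f 77 79 61
f 78 58 80
f 78 80 79
f 79 80 81
f 79 81 61
f 80 58 82
f 80 82 81
f 81 82 83
f 81 83 61
f 82 58 84
f 82 84 83
f 83 84 85
f 83 85 61
f 84 58 59
f 84 59 85
f 85 59 60
f 85 60 61



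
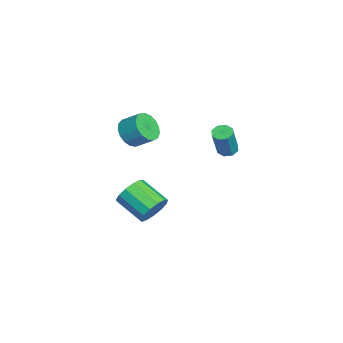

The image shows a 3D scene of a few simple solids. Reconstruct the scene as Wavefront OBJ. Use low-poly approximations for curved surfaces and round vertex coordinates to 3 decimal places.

v 1.321 -1.459 -4.279
v 2.046 -1.661 -3.669
v 1.005 -2.924 -2.85
v 0.279 -2.721 -3.461
v 1.752 -1.266 -3.433
v 0.711 -2.528 -2.614
v 1.321 -0.931 -3.465
v 0.28 -2.194 -2.646
v 0.89 -0.764 -3.757
v -0.151 -2.027 -2.938
v 0.595 -0.818 -4.214
v -0.446 -2.081 -3.395
v 0.531 -1.075 -4.692
v -0.51 -2.338 -3.873
v 0.717 -1.454 -5.039
v -0.324 -2.716 -4.22
v 1.095 -1.834 -5.145
v 0.054 -3.097 -4.326
v 1.545 -2.095 -4.976
v 0.504 -3.358 -4.157
v 1.923 -2.154 -4.586
v 0.882 -3.417 -3.767
v 2.11 -1.992 -4.099
v 1.069 -3.255 -3.28
v 2.139 2.21 0.871
v 2.61 2.016 0.639
v 3.293 1.717 2.277
v 2.821 1.91 2.509
v 2.624 2.439 0.71
v 3.307 2.139 2.349
v 2.353 2.727 0.876
v 3.036 2.428 2.514
v 1.957 2.712 1.038
v 2.64 2.413 2.677
v 1.667 2.403 1.103
v 2.35 2.104 2.741
v 1.653 1.981 1.031
v 2.336 1.681 2.67
v 1.924 1.692 0.866
v 2.607 1.393 2.504
v 2.32 1.707 0.703
v 3.003 1.408 2.342
v 1.9 -2.623 1.893
v 2.753 -2.883 1.778
v 3.114 -1.998 2.452
v 2.26 -1.737 2.567
v 2.685 -2.608 1.454
v 3.046 -1.723 2.128
v 2.437 -2.337 1.23
v 2.797 -1.451 1.904
v 2.065 -2.131 1.158
v 2.426 -1.245 1.832
v 1.656 -2.037 1.254
v 2.017 -1.152 1.928
v 1.302 -2.078 1.497
v 1.663 -1.193 2.171
v 1.086 -2.244 1.831
v 1.446 -1.358 2.505
v 1.056 -2.496 2.178
v 1.416 -1.611 2.852
v 1.219 -2.778 2.461
v 1.579 -1.892 3.135
v 1.538 -3.024 2.613
v 1.899 -2.138 3.287
v 1.94 -3.178 2.6
v 2.301 -2.292 3.274
v 2.333 -3.205 2.426
v 2.694 -2.319 3.1
v 2.626 -3.098 2.129
v 2.987 -2.213 2.803
f 2 1 5
f 2 5 3
f 3 5 6
f 3 6 4
f 5 1 7
f 5 7 6
f 6 7 8
f 6 8 4
f 7 1 9
f 7 9 8
f 8 9 10
f 8 10 4
f 9 1 11
f 9 11 10
f 10 11 12
f 10 12 4
f 11 1 13
f 11 13 12
f 12 13 14
f 12 14 4
f 13 1 15
f 13 15 14
f 14 15 16
f 14 16 4
f 15 1 17
f 15 17 16
f 16 17 18
f 16 18 4
f 17 1 19
f 17 19 18
f 18 19 20
f 18 20 4
f 19 1 21
f 19 21 20
f 20 21 22
f 20 22 4
f 21 1 23
f 21 23 22
f 22 23 24
f 22 24 4
f 23 1 2
f 23 2 24
f 24 2 3
f 24 3 4
f 26 25 29
f 26 29 27
f 27 29 30
f 27 30 28
f 29 25 31
f 29 31 30
f 30 31 32
f 30 32 28
f 31 25 33
f 31 33 32
f 32 33 34
f 32 34 28
f 33 25 35
f 33 35 34
f 34 35 36
f 34 36 28
f 35 25 37
f 35 37 36
f 36 37 38
f 36 38 28
f 37 25 39
f 37 39 38
f 38 39 40
f 38 40 28
f 39 25 41
f 39 41 40
f 40 41 42
f 40 42 28
f 41 25 26
f 41 26 42
f 42 26 27
f 42 27 28
f 44 43 47
f 44 47 45
f 45 47 48
f 45 48 46
f 47 43 49
f 47 49 48
f 48 49 50
f 48 50 46
f 49 43 51
f 49 51 50
f 50 51 52
f 50 52 46
f 51 43 53
f 51 53 52
f 52 53 54
f 52 54 46
f 53 43 55
f 53 55 54
f 54 55 56
f 54 56 46
f 55 43 57
f 55 57 56
f 56 57 58
f 56 58 46
f 57 43 59
f 57 59 58
f 58 59 60
f 58 60 46
f 59 43 61
f 59 61 60
f 60 61 62
f 60 62 46
f 61 43 63
f 61 63 62
f 62 63 64
f 62 64 46
f 63 43 65
f 63 65 64
f 64 65 66
f 64 66 46
f 65 43 67
f 65 67 66
f 66 67 68
f 66 68 46
f 67 43 69
f 67 69 68
f 68 69 70
f 68 70 46
f 69 43 44
f 69 44 70
f 70 44 45
f 70 45 46



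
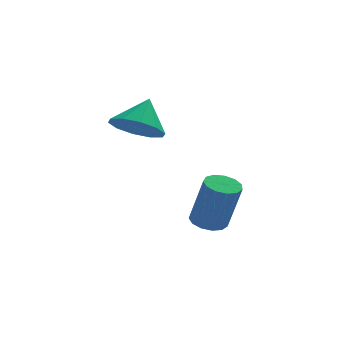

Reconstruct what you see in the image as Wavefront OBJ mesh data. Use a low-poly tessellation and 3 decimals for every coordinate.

v 2.659 2.174 -3.436
v 3.354 2.313 -3.562
v 3.796 1.906 -1.571
v 3.101 1.766 -1.444
v 3.184 2.665 -3.452
v 3.627 2.258 -1.461
v 2.848 2.861 -3.337
v 3.291 2.454 -1.346
v 2.452 2.839 -3.254
v 2.895 2.432 -1.262
v 2.121 2.605 -3.228
v 2.564 2.198 -1.237
v 1.961 2.235 -3.268
v 2.404 1.828 -1.277
v 2.022 1.845 -3.361
v 2.465 1.438 -1.37
v 2.286 1.559 -3.478
v 2.729 1.152 -1.487
v 2.667 1.469 -3.582
v 3.11 1.061 -1.591
v 3.046 1.602 -3.639
v 3.489 1.195 -1.648
v 3.302 1.917 -3.631
v 3.745 1.51 -1.64
v 0.152 2.55 1.175
v 1.095 2.065 1.032
v 0.728 3.35 2.265
v 1.08 2.602 0.646
v 0.711 3.119 0.462
v 0.128 3.419 0.55
v -0.445 3.387 0.877
v -0.791 3.035 1.318
v -0.777 2.498 1.704
v -0.408 1.981 1.888
v 0.175 1.682 1.799
v 0.749 1.714 1.472
f 2 1 5
f 2 5 3
f 3 5 6
f 3 6 4
f 5 1 7
f 5 7 6
f 6 7 8
f 6 8 4
f 7 1 9
f 7 9 8
f 8 9 10
f 8 10 4
f 9 1 11
f 9 11 10
f 10 11 12
f 10 12 4
f 11 1 13
f 11 13 12
f 12 13 14
f 12 14 4
f 13 1 15
f 13 15 14
f 14 15 16
f 14 16 4
f 15 1 17
f 15 17 16
f 16 17 18
f 16 18 4
f 17 1 19
f 17 19 18
f 18 19 20
f 18 20 4
f 19 1 21
f 19 21 20
f 20 21 22
f 20 22 4
f 21 1 23
f 21 23 22
f 22 23 24
f 22 24 4
f 23 1 2
f 23 2 24
f 24 2 3
f 24 3 4
f 26 25 28
f 26 28 27
f 28 25 29
f 28 29 27
f 29 25 30
f 29 30 27
f 30 25 31
f 30 31 27
f 31 25 32
f 31 32 27
f 32 25 33
f 32 33 27
f 33 25 34
f 33 34 27
f 34 25 35
f 34 35 27
f 35 25 36
f 35 36 27
f 36 25 26
f 36 26 27



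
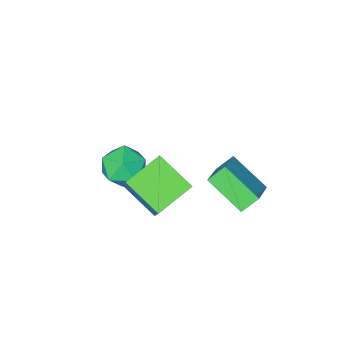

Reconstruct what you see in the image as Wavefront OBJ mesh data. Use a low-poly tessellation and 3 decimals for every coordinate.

v 1.172 -3.186 0.498
v 2.058 -2.664 1.027
v 1.742 -4.836 1.173
v 2.628 -4.314 1.702
v 1.547 -4.132 2.069
v 1.194 -3.113 1.653
v 2.606 -4.387 0.547
v 2.253 -3.368 0.131
v 2.944 -3.406 1.058
v 2.289 -3.248 1.998
v 1.511 -4.252 0.202
v 0.856 -4.094 1.142
v -1.893 -2.073 -0.273
v -2.644 -1.803 0.44
v -2.364 -0.324 -1.431
v -3.115 -0.054 -0.718
v -0.565 -1.046 0.738
v -1.316 -0.776 1.451
v -1.036 0.703 -0.42
v -1.787 0.973 0.293
v 1.907 -1.433 3.682
v 2.265 -0.702 4.784
v 1.519 0.25 2.693
v 1.877 0.98 3.796
v 3.703 -1.38 3.064
v 4.061 -0.65 4.167
v 3.315 0.302 2.076
v 3.673 1.033 3.178
f 1 12 6
f 1 6 2
f 1 2 8
f 1 8 11
f 1 11 12
f 2 6 10
f 6 12 5
f 12 11 3
f 11 8 7
f 8 2 9
f 4 10 5
f 4 5 3
f 4 3 7
f 4 7 9
f 4 9 10
f 5 10 6
f 3 5 12
f 7 3 11
f 9 7 8
f 10 9 2
f 14 16 13
f 17 14 13
f 13 16 15
f 15 17 13
f 14 20 16
f 18 14 17
f 18 20 14
f 16 20 15
f 19 17 15
f 15 20 19
f 19 18 17
f 20 18 19
f 22 24 21
f 25 22 21
f 21 24 23
f 23 25 21
f 22 28 24
f 26 22 25
f 26 28 22
f 24 28 23
f 27 25 23
f 23 28 27
f 27 26 25
f 28 26 27



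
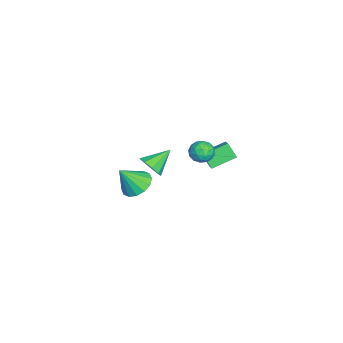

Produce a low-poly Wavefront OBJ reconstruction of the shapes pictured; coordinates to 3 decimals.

v -4.134 -1.972 -4.561
v -3.122 -1.849 -4.762
v -3.726 -2.908 -3.079
v -3.255 -1.425 -4.458
v -3.625 -1.148 -4.181
v -4.131 -1.092 -4.006
v -4.638 -1.272 -3.98
v -5.01 -1.639 -4.109
v -5.147 -2.095 -4.359
v -5.013 -2.518 -4.664
v -4.644 -2.795 -4.941
v -4.138 -2.851 -5.116
v -3.631 -2.672 -5.142
v -3.259 -2.305 -5.013
v 1.329 2.56 1.68
v 0.957 2.053 2.47
v 0.735 3.838 2.22
v 0.362 3.331 3.011
v 2.138 2.729 2.169
v 1.765 2.222 2.96
v 1.543 4.007 2.71
v 1.171 3.5 3.5
v 1.285 2.187 3.467
v 1.611 2.511 2.879
v 2.369 1.849 3.881
v 2.695 2.173 3.293
v 2.368 2.593 3.817
v 1.698 2.801 3.561
v 2.282 1.559 3.199
v 1.612 1.767 2.943
v 2.227 2.123 2.713
v 2.28 2.762 3.095
v 1.7 1.598 3.665
v 1.753 2.237 4.047
v 1.353 2.379 3.137
v 2.627 1.981 3.623
v 2.435 2.228 3.931
v 2.626 2.419 3.586
v 1.404 2.549 3.538
v 1.596 2.74 3.192
v 2.041 2.788 3.743
v 2.384 1.62 3.568
v 2.576 1.811 3.222
v 1.354 1.941 3.174
v 1.545 2.132 2.829
v 1.939 1.572 3.017
v 1.907 2.341 2.694
v 2.544 2.142 2.937
v 2.301 1.781 2.882
v 1.907 1.904 2.731
v 1.938 2.717 2.918
v 2.575 2.518 3.162
v 2.383 2.765 3.47
v 1.989 2.887 3.319
v 2.3 2.489 2.821
v 1.405 1.842 3.598
v 2.042 1.643 3.842
v 1.991 1.473 3.441
v 1.597 1.595 3.29
v 1.436 2.218 3.823
v 2.073 2.019 4.066
v 2.073 2.456 4.029
v 1.679 2.579 3.878
v 1.68 1.871 3.939
v 0.121 -0.75 0.449
v 0.765 -0.227 0.448
v -0.721 0.29 1.291
v 0.435 -0.129 -0.003
v -0.042 -0.321 -0.243
v -0.443 -0.714 -0.159
v -0.581 -1.123 0.21
v -0.39 -1.358 0.69
v 0.04 -1.308 1.058
v 0.507 -0.997 1.141
v 0.794 -0.57 0.9
f 2 1 4
f 2 4 3
f 4 1 5
f 4 5 3
f 5 1 6
f 5 6 3
f 6 1 7
f 6 7 3
f 7 1 8
f 7 8 3
f 8 1 9
f 8 9 3
f 9 1 10
f 9 10 3
f 10 1 11
f 10 11 3
f 11 1 12
f 11 12 3
f 12 1 13
f 12 13 3
f 13 1 14
f 13 14 3
f 14 1 2
f 14 2 3
f 16 18 15
f 19 16 15
f 15 18 17
f 17 19 15
f 16 22 18
f 20 16 19
f 20 22 16
f 18 22 17
f 21 19 17
f 17 22 21
f 21 20 19
f 22 20 21
f 23 60 39
f 60 34 63
f 39 63 28
f 60 63 39
f 23 39 35
f 39 28 40
f 35 40 24
f 39 40 35
f 23 35 44
f 35 24 45
f 44 45 30
f 35 45 44
f 23 44 56
f 44 30 59
f 56 59 33
f 44 59 56
f 23 56 60
f 56 33 64
f 60 64 34
f 56 64 60
f 24 40 51
f 40 28 54
f 51 54 32
f 40 54 51
f 28 63 41
f 63 34 62
f 41 62 27
f 63 62 41
f 34 64 61
f 64 33 57
f 61 57 25
f 64 57 61
f 33 59 58
f 59 30 46
f 58 46 29
f 59 46 58
f 30 45 50
f 45 24 47
f 50 47 31
f 45 47 50
f 26 52 38
f 52 32 53
f 38 53 27
f 52 53 38
f 26 38 36
f 38 27 37
f 36 37 25
f 38 37 36
f 26 36 43
f 36 25 42
f 43 42 29
f 36 42 43
f 26 43 48
f 43 29 49
f 48 49 31
f 43 49 48
f 26 48 52
f 48 31 55
f 52 55 32
f 48 55 52
f 27 53 41
f 53 32 54
f 41 54 28
f 53 54 41
f 25 37 61
f 37 27 62
f 61 62 34
f 37 62 61
f 29 42 58
f 42 25 57
f 58 57 33
f 42 57 58
f 31 49 50
f 49 29 46
f 50 46 30
f 49 46 50
f 32 55 51
f 55 31 47
f 51 47 24
f 55 47 51
f 66 65 68
f 66 68 67
f 68 65 69
f 68 69 67
f 69 65 70
f 69 70 67
f 70 65 71
f 70 71 67
f 71 65 72
f 71 72 67
f 72 65 73
f 72 73 67
f 73 65 74
f 73 74 67
f 74 65 75
f 74 75 67
f 75 65 66
f 75 66 67



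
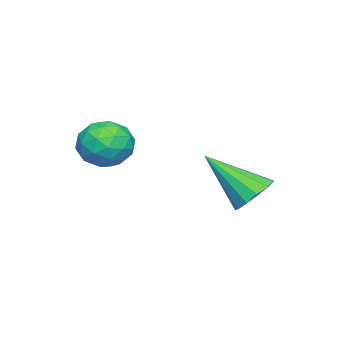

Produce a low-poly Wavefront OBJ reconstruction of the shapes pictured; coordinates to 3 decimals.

v -1.433 -3.386 2.475
v -1.037 -2.923 2.942
v -0.963 -4.377 3.058
v -0.567 -3.914 3.525
v -1.332 -3.949 3.578
v -1.622 -3.336 3.218
v -0.378 -3.964 2.782
v -0.668 -3.351 2.422
v -0.384 -3.28 3.132
v -0.974 -3.271 3.624
v -1.026 -4.029 2.376
v -1.616 -4.02 2.868
v -1.276 -3.067 2.658
v -0.724 -4.233 3.342
v -1.173 -4.253 3.373
v -0.94 -3.981 3.648
v -1.62 -3.31 2.82
v -1.387 -3.038 3.094
v -1.561 -3.641 3.467
v -0.613 -4.262 2.906
v -0.38 -3.99 3.18
v -1.06 -3.319 2.352
v -0.827 -3.047 2.627
v -0.439 -3.659 2.533
v -0.66 -3.006 3.044
v -0.383 -3.588 3.386
v -0.272 -3.617 2.95
v -0.443 -3.257 2.738
v -1.006 -3 3.333
v -0.73 -3.583 3.675
v -1.18 -3.603 3.706
v -1.35 -3.243 3.494
v -0.623 -3.21 3.444
v -1.27 -3.717 2.325
v -0.994 -4.3 2.667
v -0.65 -4.057 2.506
v -0.82 -3.697 2.294
v -1.617 -3.712 2.614
v -1.34 -4.294 2.956
v -1.557 -4.043 3.262
v -1.728 -3.683 3.05
v -1.377 -4.09 2.556
v -3.716 -0.819 0.722
v -3.028 -0.768 0.714
v -3.604 -2.141 1.938
v -3.153 -0.524 0.99
v -3.456 -0.374 1.181
v -3.842 -0.365 1.227
v -4.188 -0.501 1.112
v -4.385 -0.737 0.873
v -4.369 -0.999 0.587
v -4.145 -1.204 0.343
v -3.786 -1.287 0.22
v -3.405 -1.221 0.256
v -3.122 -1.027 0.44
f 1 38 17
f 38 12 41
f 17 41 6
f 38 41 17
f 1 17 13
f 17 6 18
f 13 18 2
f 17 18 13
f 1 13 22
f 13 2 23
f 22 23 8
f 13 23 22
f 1 22 34
f 22 8 37
f 34 37 11
f 22 37 34
f 1 34 38
f 34 11 42
f 38 42 12
f 34 42 38
f 2 18 29
f 18 6 32
f 29 32 10
f 18 32 29
f 6 41 19
f 41 12 40
f 19 40 5
f 41 40 19
f 12 42 39
f 42 11 35
f 39 35 3
f 42 35 39
f 11 37 36
f 37 8 24
f 36 24 7
f 37 24 36
f 8 23 28
f 23 2 25
f 28 25 9
f 23 25 28
f 4 30 16
f 30 10 31
f 16 31 5
f 30 31 16
f 4 16 14
f 16 5 15
f 14 15 3
f 16 15 14
f 4 14 21
f 14 3 20
f 21 20 7
f 14 20 21
f 4 21 26
f 21 7 27
f 26 27 9
f 21 27 26
f 4 26 30
f 26 9 33
f 30 33 10
f 26 33 30
f 5 31 19
f 31 10 32
f 19 32 6
f 31 32 19
f 3 15 39
f 15 5 40
f 39 40 12
f 15 40 39
f 7 20 36
f 20 3 35
f 36 35 11
f 20 35 36
f 9 27 28
f 27 7 24
f 28 24 8
f 27 24 28
f 10 33 29
f 33 9 25
f 29 25 2
f 33 25 29
f 44 43 46
f 44 46 45
f 46 43 47
f 46 47 45
f 47 43 48
f 47 48 45
f 48 43 49
f 48 49 45
f 49 43 50
f 49 50 45
f 50 43 51
f 50 51 45
f 51 43 52
f 51 52 45
f 52 43 53
f 52 53 45
f 53 43 54
f 53 54 45
f 54 43 55
f 54 55 45
f 55 43 44
f 55 44 45



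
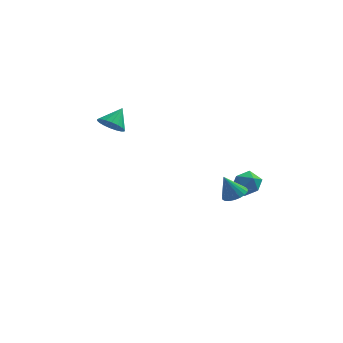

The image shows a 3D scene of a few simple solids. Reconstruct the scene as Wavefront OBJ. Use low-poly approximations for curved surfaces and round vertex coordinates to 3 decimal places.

v 3.448 1.928 -3.632
v 3.994 1.834 -3.232
v 3.846 1.186 -4.348
v 4.392 1.092 -3.948
v 3.776 0.878 -3.742
v 3.53 1.337 -3.299
v 4.31 1.683 -4.281
v 4.064 2.142 -3.838
v 4.526 1.683 -3.632
v 4.197 1.185 -3.3
v 3.643 1.835 -4.28
v 3.314 1.337 -3.948
v -1.491 0.764 -0.365
v -0.909 0.575 -0.513
v -1.109 1.416 0.305
v -0.953 0.785 -0.692
v -1.104 0.992 -0.807
v -1.332 1.153 -0.834
v -1.591 1.237 -0.768
v -1.831 1.227 -0.623
v -2.003 1.126 -0.426
v -2.073 0.953 -0.217
v -2.029 0.742 -0.037
v -1.877 0.536 0.077
v -1.65 0.375 0.105
v -1.391 0.291 0.039
v -1.151 0.3 -0.107
v -0.979 0.402 -0.304
v 3.69 -2.188 -2.361
v 3.956 -1.729 -2.215
v 3.25 -2.232 -1.419
v 3.762 -1.646 -2.302
v 3.555 -1.657 -2.399
v 3.372 -1.759 -2.49
v 3.243 -1.936 -2.558
v 3.193 -2.156 -2.592
v 3.228 -2.382 -2.586
v 3.343 -2.574 -2.541
v 3.518 -2.7 -2.465
v 3.723 -2.737 -2.371
v 3.922 -2.679 -2.275
v 4.082 -2.537 -2.193
v 4.173 -2.334 -2.141
v 4.181 -2.106 -2.127
v 4.104 -1.892 -2.153
f 1 12 6
f 1 6 2
f 1 2 8
f 1 8 11
f 1 11 12
f 2 6 10
f 6 12 5
f 12 11 3
f 11 8 7
f 8 2 9
f 4 10 5
f 4 5 3
f 4 3 7
f 4 7 9
f 4 9 10
f 5 10 6
f 3 5 12
f 7 3 11
f 9 7 8
f 10 9 2
f 14 13 16
f 14 16 15
f 16 13 17
f 16 17 15
f 17 13 18
f 17 18 15
f 18 13 19
f 18 19 15
f 19 13 20
f 19 20 15
f 20 13 21
f 20 21 15
f 21 13 22
f 21 22 15
f 22 13 23
f 22 23 15
f 23 13 24
f 23 24 15
f 24 13 25
f 24 25 15
f 25 13 26
f 25 26 15
f 26 13 27
f 26 27 15
f 27 13 28
f 27 28 15
f 28 13 14
f 28 14 15
f 30 29 32
f 30 32 31
f 32 29 33
f 32 33 31
f 33 29 34
f 33 34 31
f 34 29 35
f 34 35 31
f 35 29 36
f 35 36 31
f 36 29 37
f 36 37 31
f 37 29 38
f 37 38 31
f 38 29 39
f 38 39 31
f 39 29 40
f 39 40 31
f 40 29 41
f 40 41 31
f 41 29 42
f 41 42 31
f 42 29 43
f 42 43 31
f 43 29 44
f 43 44 31
f 44 29 45
f 44 45 31
f 45 29 30
f 45 30 31



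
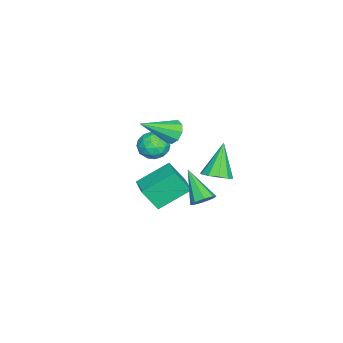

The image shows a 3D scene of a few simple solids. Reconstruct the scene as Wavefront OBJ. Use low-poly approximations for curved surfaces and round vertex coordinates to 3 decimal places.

v 0.73 -0.355 -2.049
v 1.395 -0.048 -1.598
v -0.45 -0.345 -0.311
v 1.12 0.365 -1.787
v 0.696 0.504 -2.076
v 0.285 0.314 -2.355
v 0.044 -0.131 -2.516
v 0.065 -0.662 -2.499
v 0.34 -1.075 -2.31
v 0.764 -1.214 -2.021
v 1.175 -1.024 -1.742
v 1.416 -0.579 -1.581
v -0.79 -2.486 -4.014
v -0.546 -3.307 -2.65
v 0.352 -1.798 -3.803
v 0.596 -2.618 -2.439
v 0.284 -3.942 -5.081
v 0.528 -4.762 -3.717
v 1.426 -3.253 -4.87
v 1.67 -4.074 -3.506
v 2.529 -2.073 2.213
v 3.105 -1.962 1.746
v 3.691 -3.407 3.327
v 3.124 -1.624 2.131
v 2.864 -1.496 2.555
v 2.448 -1.638 2.819
v 2.07 -1.984 2.799
v 1.906 -2.372 2.506
v 2.034 -2.62 2.075
v 2.394 -2.612 1.709
v 2.817 -2.352 1.579
v 1.759 -2.82 1.113
v 2.345 -2.357 0.621
v 2.755 -3.843 1.339
v 3.341 -3.38 0.847
v 3.081 -3.068 1.643
v 2.465 -2.436 1.504
v 2.635 -3.764 0.456
v 2.019 -3.132 0.317
v 2.886 -2.941 0.216
v 3.162 -2.511 0.949
v 1.938 -3.689 1.011
v 2.214 -3.259 1.744
v 1.964 -2.499 0.847
v 3.136 -3.701 1.113
v 2.983 -3.518 1.581
v 3.327 -3.246 1.292
v 2.035 -2.545 1.366
v 2.379 -2.273 1.077
v 2.812 -2.691 1.678
v 2.721 -3.927 0.883
v 3.065 -3.655 0.594
v 1.773 -2.954 0.668
v 2.117 -2.682 0.379
v 2.288 -3.509 0.282
v 2.627 -2.57 0.32
v 3.213 -3.171 0.453
v 2.798 -3.397 0.223
v 2.436 -3.025 0.141
v 2.789 -2.317 0.751
v 3.375 -2.919 0.884
v 3.222 -2.735 1.352
v 2.86 -2.363 1.27
v 3.107 -2.66 0.513
v 1.725 -3.281 1.076
v 2.311 -3.883 1.209
v 2.24 -3.837 0.69
v 1.878 -3.465 0.608
v 1.887 -3.029 1.507
v 2.473 -3.63 1.64
v 2.664 -3.175 1.819
v 2.302 -2.803 1.737
v 1.993 -3.54 1.447
v 4.083 -0.02 -1.341
v 4.668 -0.281 -1.087
v 3.017 -1.16 -0.059
v 4.513 0.153 -0.83
v 4.105 0.486 -0.873
v 3.685 0.523 -1.19
v 3.497 0.242 -1.595
v 3.652 -0.193 -1.852
v 4.06 -0.526 -1.81
v 4.481 -0.563 -1.493
f 2 1 4
f 2 4 3
f 4 1 5
f 4 5 3
f 5 1 6
f 5 6 3
f 6 1 7
f 6 7 3
f 7 1 8
f 7 8 3
f 8 1 9
f 8 9 3
f 9 1 10
f 9 10 3
f 10 1 11
f 10 11 3
f 11 1 12
f 11 12 3
f 12 1 2
f 12 2 3
f 14 16 13
f 17 14 13
f 13 16 15
f 15 17 13
f 14 20 16
f 18 14 17
f 18 20 14
f 16 20 15
f 19 17 15
f 15 20 19
f 19 18 17
f 20 18 19
f 22 21 24
f 22 24 23
f 24 21 25
f 24 25 23
f 25 21 26
f 25 26 23
f 26 21 27
f 26 27 23
f 27 21 28
f 27 28 23
f 28 21 29
f 28 29 23
f 29 21 30
f 29 30 23
f 30 21 31
f 30 31 23
f 31 21 22
f 31 22 23
f 32 69 48
f 69 43 72
f 48 72 37
f 69 72 48
f 32 48 44
f 48 37 49
f 44 49 33
f 48 49 44
f 32 44 53
f 44 33 54
f 53 54 39
f 44 54 53
f 32 53 65
f 53 39 68
f 65 68 42
f 53 68 65
f 32 65 69
f 65 42 73
f 69 73 43
f 65 73 69
f 33 49 60
f 49 37 63
f 60 63 41
f 49 63 60
f 37 72 50
f 72 43 71
f 50 71 36
f 72 71 50
f 43 73 70
f 73 42 66
f 70 66 34
f 73 66 70
f 42 68 67
f 68 39 55
f 67 55 38
f 68 55 67
f 39 54 59
f 54 33 56
f 59 56 40
f 54 56 59
f 35 61 47
f 61 41 62
f 47 62 36
f 61 62 47
f 35 47 45
f 47 36 46
f 45 46 34
f 47 46 45
f 35 45 52
f 45 34 51
f 52 51 38
f 45 51 52
f 35 52 57
f 52 38 58
f 57 58 40
f 52 58 57
f 35 57 61
f 57 40 64
f 61 64 41
f 57 64 61
f 36 62 50
f 62 41 63
f 50 63 37
f 62 63 50
f 34 46 70
f 46 36 71
f 70 71 43
f 46 71 70
f 38 51 67
f 51 34 66
f 67 66 42
f 51 66 67
f 40 58 59
f 58 38 55
f 59 55 39
f 58 55 59
f 41 64 60
f 64 40 56
f 60 56 33
f 64 56 60
f 75 74 77
f 75 77 76
f 77 74 78
f 77 78 76
f 78 74 79
f 78 79 76
f 79 74 80
f 79 80 76
f 80 74 81
f 80 81 76
f 81 74 82
f 81 82 76
f 82 74 83
f 82 83 76
f 83 74 75
f 83 75 76



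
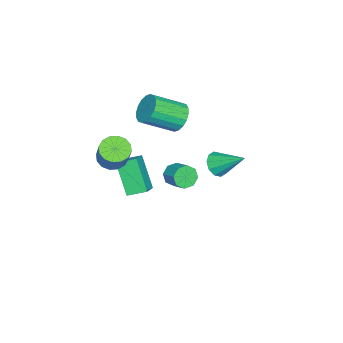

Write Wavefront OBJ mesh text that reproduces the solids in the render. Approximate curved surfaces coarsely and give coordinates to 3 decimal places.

v -1.787 1.131 -0.471
v -1.345 1.473 -1.057
v -1.493 2.709 0.671
v -1.822 1.61 -1.124
v -2.286 1.564 -0.941
v -2.559 1.353 -0.578
v -2.538 1.057 -0.175
v -2.23 0.789 0.115
v -1.753 0.652 0.181
v -1.289 0.698 -0.002
v -1.016 0.91 -0.364
v -1.037 1.206 -0.767
v -3.766 -1.886 -3.712
v -3.346 -1.819 -4.342
v -2.694 -0.987 -3.818
v -3.114 -1.054 -3.188
v -3.804 -1.46 -4.34
v -3.152 -0.629 -3.817
v -4.24 -1.351 -3.971
v -3.587 -0.519 -3.447
v -4.398 -1.555 -3.45
v -3.746 -0.723 -2.926
v -4.186 -1.953 -3.082
v -3.534 -1.121 -2.558
v -3.728 -2.311 -3.083
v -3.076 -1.48 -2.56
v -3.293 -2.421 -3.453
v -2.64 -1.589 -2.929
v -3.134 -2.217 -3.974
v -2.482 -1.385 -3.45
v 2.177 -3.196 2.057
v 2.872 -3.507 1.726
v 3.818 -2.975 3.212
v 3.123 -2.664 3.543
v 2.856 -3.1 1.59
v 3.802 -2.568 3.076
v 2.659 -2.719 1.579
v 3.605 -2.186 3.065
v 2.333 -2.465 1.696
v 3.278 -1.933 3.182
v 1.964 -2.408 1.91
v 2.91 -1.875 3.396
v 1.653 -2.561 2.163
v 2.599 -2.029 3.649
v 1.482 -2.885 2.388
v 2.428 -2.353 3.874
v 1.498 -3.292 2.524
v 2.444 -2.76 4.01
v 1.695 -3.674 2.535
v 2.641 -3.141 4.021
v 2.022 -3.927 2.418
v 2.967 -3.395 3.904
v 2.39 -3.985 2.204
v 3.336 -3.452 3.69
v 2.701 -3.831 1.951
v 3.647 -3.299 3.437
v -1.125 -3.968 -0.939
v -0.1 -3.899 -0.4
v -1.405 -2.927 -0.541
v -0.381 -2.857 -0.001
v -0.259 -3.063 -2.699
v 0.765 -2.993 -2.159
v -0.54 -2.021 -2.3
v 0.485 -1.952 -1.761
v -2.096 -1.122 2.507
v -1.517 -0.479 2.874
v -0.565 -1.935 3.921
v -1.144 -2.578 3.553
v -1.833 -0.488 3.149
v -0.881 -1.944 4.196
v -2.201 -0.623 3.296
v -1.249 -2.078 4.343
v -2.548 -0.856 3.287
v -1.596 -2.312 4.334
v -2.805 -1.143 3.123
v -1.853 -2.598 4.17
v -2.922 -1.425 2.837
v -1.97 -2.88 3.884
v -2.876 -1.647 2.486
v -1.924 -3.102 3.533
v -2.675 -1.765 2.139
v -1.723 -3.221 3.186
v -2.359 -1.756 1.864
v -1.407 -3.212 2.911
v -1.991 -1.622 1.717
v -1.039 -3.077 2.764
v -1.644 -1.388 1.726
v -0.692 -2.844 2.773
v -1.387 -1.102 1.89
v -0.435 -2.557 2.937
v -1.27 -0.82 2.176
v -0.318 -2.275 3.223
v -1.316 -0.598 2.527
v -0.364 -2.053 3.574
f 2 1 4
f 2 4 3
f 4 1 5
f 4 5 3
f 5 1 6
f 5 6 3
f 6 1 7
f 6 7 3
f 7 1 8
f 7 8 3
f 8 1 9
f 8 9 3
f 9 1 10
f 9 10 3
f 10 1 11
f 10 11 3
f 11 1 12
f 11 12 3
f 12 1 2
f 12 2 3
f 14 13 17
f 14 17 15
f 15 17 18
f 15 18 16
f 17 13 19
f 17 19 18
f 18 19 20
f 18 20 16
f 19 13 21
f 19 21 20
f 20 21 22
f 20 22 16
f 21 13 23
f 21 23 22
f 22 23 24
f 22 24 16
f 23 13 25
f 23 25 24
f 24 25 26
f 24 26 16
f 25 13 27
f 25 27 26
f 26 27 28
f 26 28 16
f 27 13 29
f 27 29 28
f 28 29 30
f 28 30 16
f 29 13 14
f 29 14 30
f 30 14 15
f 30 15 16
f 32 31 35
f 32 35 33
f 33 35 36
f 33 36 34
f 35 31 37
f 35 37 36
f 36 37 38
f 36 38 34
f 37 31 39
f 37 39 38
f 38 39 40
f 38 40 34
f 39 31 41
f 39 41 40
f 40 41 42
f 40 42 34
f 41 31 43
f 41 43 42
f 42 43 44
f 42 44 34
f 43 31 45
f 43 45 44
f 44 45 46
f 44 46 34
f 45 31 47
f 45 47 46
f 46 47 48
f 46 48 34
f 47 31 49
f 47 49 48
f 48 49 50
f 48 50 34
f 49 31 51
f 49 51 50
f 50 51 52
f 50 52 34
f 51 31 53
f 51 53 52
f 52 53 54
f 52 54 34
f 53 31 55
f 53 55 54
f 54 55 56
f 54 56 34
f 55 31 32
f 55 32 56
f 56 32 33
f 56 33 34
f 58 60 57
f 61 58 57
f 57 60 59
f 59 61 57
f 58 64 60
f 62 58 61
f 62 64 58
f 60 64 59
f 63 61 59
f 59 64 63
f 63 62 61
f 64 62 63
f 66 65 69
f 66 69 67
f 67 69 70
f 67 70 68
f 69 65 71
f 69 71 70
f 70 71 72
f 70 72 68
f 71 65 73
f 71 73 72
f 72 73 74
f 72 74 68
f 73 65 75
f 73 75 74
f 74 75 76
f 74 76 68
f 75 65 77
f 75 77 76
f 76 77 78
f 76 78 68
f 77 65 79
f 77 79 78
f 78 79 80
f 78 80 68
f 79 65 81
f 79 81 80
f 80 81 82
f 80 82 68
f 81 65 83
f 81 83 82
f 82 83 84
f 82 84 68
f 83 65 85
f 83 85 84
f 84 85 86
f 84 86 68
f 85 65 87
f 85 87 86
f 86 87 88
f 86 88 68
f 87 65 89
f 87 89 88
f 88 89 90
f 88 90 68
f 89 65 91
f 89 91 90
f 90 91 92
f 90 92 68
f 91 65 93
f 91 93 92
f 92 93 94
f 92 94 68
f 93 65 66
f 93 66 94
f 94 66 67
f 94 67 68



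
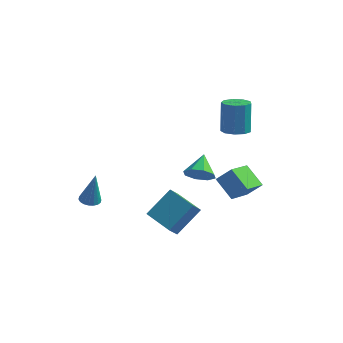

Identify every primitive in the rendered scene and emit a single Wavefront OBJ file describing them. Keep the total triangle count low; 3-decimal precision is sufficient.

v -0.498 -2.779 -3.489
v 0.48 -1.457 -2.119
v -0.248 -2.14 -4.284
v 0.73 -0.819 -2.914
v 1.19 -3.761 -3.746
v 2.168 -2.44 -2.376
v 1.44 -3.123 -4.541
v 2.418 -1.801 -3.171
v 1.285 1.572 -2.869
v 2.184 1.854 -3.171
v 1.135 2.928 -2.051
v 1.636 2.079 -3.644
v 0.882 2.007 -3.662
v 0.364 1.681 -3.216
v 0.385 1.291 -2.567
v 0.933 1.066 -2.095
v 1.687 1.138 -2.076
v 2.205 1.464 -2.522
v 2.856 3.625 -0.031
v 3.546 4.189 -0.154
v 3.355 4.859 1.848
v 2.664 4.295 1.971
v 3.017 4.469 -0.298
v 2.826 5.139 1.704
v 2.413 4.354 -0.318
v 2.221 5.024 1.684
v 2.016 3.898 -0.203
v 1.824 4.568 1.799
v 2.012 3.314 -0.008
v 1.82 3.985 1.994
v 2.402 2.875 0.177
v 2.211 3.546 2.179
v 3.006 2.788 0.264
v 2.814 3.458 2.266
v 3.539 3.091 0.213
v 3.347 3.762 2.215
v 3.752 3.645 0.048
v 3.56 4.316 2.05
v -3.478 -3.895 -2.12
v -2.902 -3.615 -2.23
v -3.142 -3.765 -0.04
v -3.082 -3.389 -2.215
v -3.341 -3.263 -2.181
v -3.626 -3.263 -2.135
v -3.882 -3.388 -2.086
v -4.058 -3.613 -2.044
v -4.12 -3.895 -2.016
v -4.053 -4.176 -2.009
v -3.873 -4.402 -2.024
v -3.615 -4.528 -2.058
v -3.329 -4.528 -2.104
v -3.073 -4.403 -2.153
v -2.897 -4.178 -2.195
v -2.836 -3.896 -2.223
v 2.577 3.858 -4.259
v 2.14 2.055 -3.411
v 3.452 4.08 -3.337
v 3.015 2.276 -2.49
v 3.765 3.124 -5.21
v 3.328 1.32 -4.363
v 4.64 3.345 -4.289
v 4.203 1.542 -3.441
f 2 4 1
f 5 2 1
f 1 4 3
f 3 5 1
f 2 8 4
f 6 2 5
f 6 8 2
f 4 8 3
f 7 5 3
f 3 8 7
f 7 6 5
f 8 6 7
f 10 9 12
f 10 12 11
f 12 9 13
f 12 13 11
f 13 9 14
f 13 14 11
f 14 9 15
f 14 15 11
f 15 9 16
f 15 16 11
f 16 9 17
f 16 17 11
f 17 9 18
f 17 18 11
f 18 9 10
f 18 10 11
f 20 19 23
f 20 23 21
f 21 23 24
f 21 24 22
f 23 19 25
f 23 25 24
f 24 25 26
f 24 26 22
f 25 19 27
f 25 27 26
f 26 27 28
f 26 28 22
f 27 19 29
f 27 29 28
f 28 29 30
f 28 30 22
f 29 19 31
f 29 31 30
f 30 31 32
f 30 32 22
f 31 19 33
f 31 33 32
f 32 33 34
f 32 34 22
f 33 19 35
f 33 35 34
f 34 35 36
f 34 36 22
f 35 19 37
f 35 37 36
f 36 37 38
f 36 38 22
f 37 19 20
f 37 20 38
f 38 20 21
f 38 21 22
f 40 39 42
f 40 42 41
f 42 39 43
f 42 43 41
f 43 39 44
f 43 44 41
f 44 39 45
f 44 45 41
f 45 39 46
f 45 46 41
f 46 39 47
f 46 47 41
f 47 39 48
f 47 48 41
f 48 39 49
f 48 49 41
f 49 39 50
f 49 50 41
f 50 39 51
f 50 51 41
f 51 39 52
f 51 52 41
f 52 39 53
f 52 53 41
f 53 39 54
f 53 54 41
f 54 39 40
f 54 40 41
f 56 58 55
f 59 56 55
f 55 58 57
f 57 59 55
f 56 62 58
f 60 56 59
f 60 62 56
f 58 62 57
f 61 59 57
f 57 62 61
f 61 60 59
f 62 60 61

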